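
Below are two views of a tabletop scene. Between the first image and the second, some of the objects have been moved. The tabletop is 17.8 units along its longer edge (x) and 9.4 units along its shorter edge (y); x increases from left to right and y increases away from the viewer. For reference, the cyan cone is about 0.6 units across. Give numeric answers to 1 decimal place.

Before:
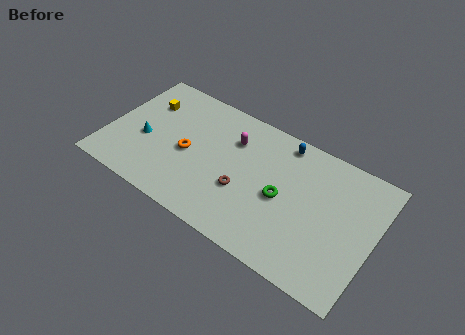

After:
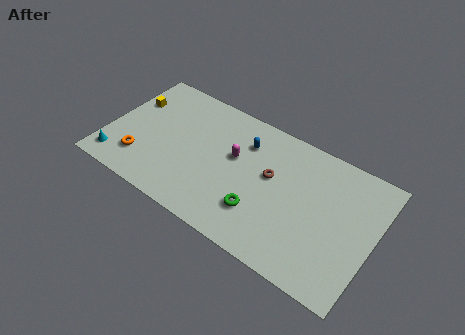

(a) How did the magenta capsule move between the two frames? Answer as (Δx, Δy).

(0.3, -1.2)

The magenta capsule was at about (8.1, 6.8) and moved to about (8.4, 5.6).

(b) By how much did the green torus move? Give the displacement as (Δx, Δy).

(-1.2, -1.8)

The green torus was at about (11.8, 4.4) and moved to about (10.6, 2.6).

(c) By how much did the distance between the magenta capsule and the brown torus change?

-1.0

The distance was about 3.5 in the first image and 2.5 in the second, so they moved 1.0 units closer together.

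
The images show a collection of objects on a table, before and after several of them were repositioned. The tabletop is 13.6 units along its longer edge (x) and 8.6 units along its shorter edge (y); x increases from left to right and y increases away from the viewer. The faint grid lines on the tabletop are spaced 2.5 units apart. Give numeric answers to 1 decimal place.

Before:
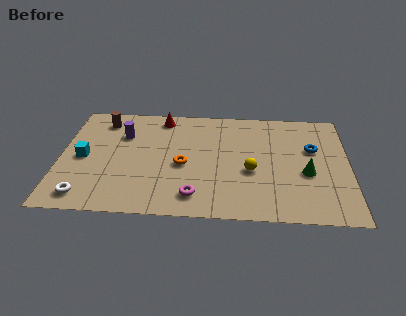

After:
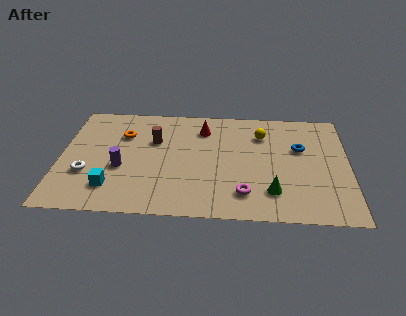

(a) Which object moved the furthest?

the orange torus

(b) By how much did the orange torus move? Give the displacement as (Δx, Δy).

(-2.9, 2.2)

From the two frames, the orange torus sits at roughly (5.8, 3.8) before and (2.9, 6.0) after.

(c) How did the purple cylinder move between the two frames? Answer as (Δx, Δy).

(0.0, -2.6)

The purple cylinder started near (2.9, 6.0) and ended near (2.9, 3.4).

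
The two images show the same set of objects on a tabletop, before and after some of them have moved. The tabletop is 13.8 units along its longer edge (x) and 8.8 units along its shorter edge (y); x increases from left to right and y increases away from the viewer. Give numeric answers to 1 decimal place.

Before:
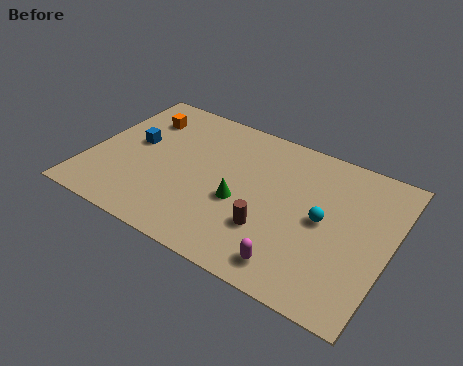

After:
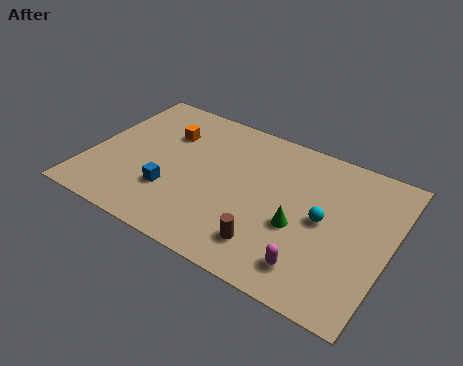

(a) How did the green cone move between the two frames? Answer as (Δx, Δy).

(2.7, -0.1)

From the two frames, the green cone sits at roughly (7.1, 3.6) before and (9.8, 3.5) after.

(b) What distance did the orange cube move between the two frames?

1.4

The orange cube moved from about (1.9, 6.7) to (3.2, 6.2), a distance of √(1.3² + 0.5²) ≈ 1.4.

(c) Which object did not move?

the cyan sphere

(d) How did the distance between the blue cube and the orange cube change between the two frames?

+1.8

Before: roughly 1.8 units apart; after: 3.6. That's 1.8 units further apart.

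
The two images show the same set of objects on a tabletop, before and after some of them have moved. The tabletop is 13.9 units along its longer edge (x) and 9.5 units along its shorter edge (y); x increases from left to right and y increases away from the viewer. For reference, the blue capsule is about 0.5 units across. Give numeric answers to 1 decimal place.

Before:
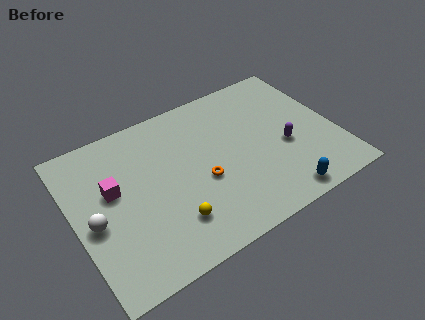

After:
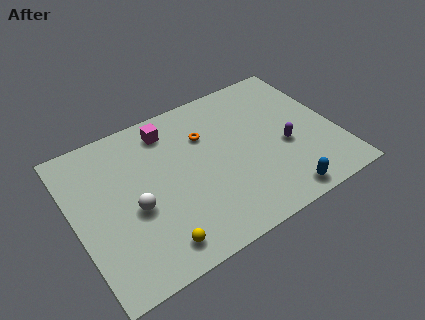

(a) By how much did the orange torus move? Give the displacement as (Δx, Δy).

(0.6, 2.7)

From the two frames, the orange torus sits at roughly (6.6, 3.9) before and (7.2, 6.6) after.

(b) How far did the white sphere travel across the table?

2.1

The white sphere moved from about (0.9, 4.2) to (3.0, 4.0), a distance of √(2.1² + 0.2²) ≈ 2.1.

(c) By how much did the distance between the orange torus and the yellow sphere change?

+3.8

The distance was about 2.5 in the first image and 6.3 in the second, so they moved 3.8 units further apart.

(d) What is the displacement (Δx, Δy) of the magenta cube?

(3.3, 2.3)

The magenta cube started near (2.1, 5.6) and ended near (5.4, 7.9).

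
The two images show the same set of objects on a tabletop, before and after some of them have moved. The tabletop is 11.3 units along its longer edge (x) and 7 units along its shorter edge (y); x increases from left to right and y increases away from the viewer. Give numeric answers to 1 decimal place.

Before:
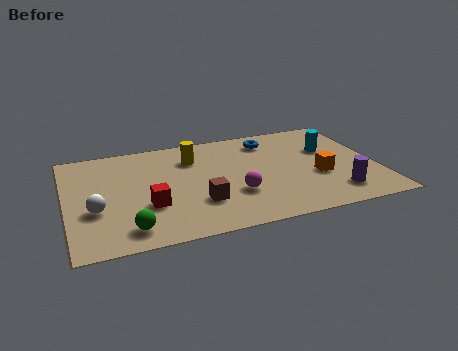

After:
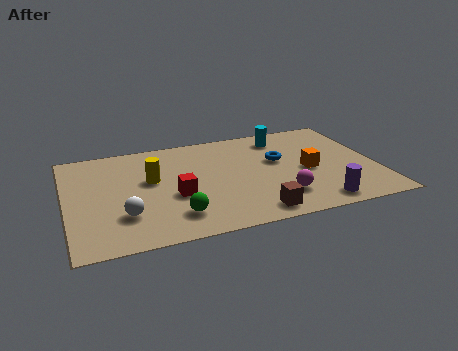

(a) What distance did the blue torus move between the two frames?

1.5

The blue torus was near (7.6, 5.7) before and (7.8, 4.2) after, so it travelled √(0.2² + 1.5²) ≈ 1.5 units.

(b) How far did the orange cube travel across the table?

0.6

The orange cube was near (9.1, 2.7) before and (8.8, 3.2) after, so it travelled √(0.3² + 0.5²) ≈ 0.6 units.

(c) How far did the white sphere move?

1.2

The white sphere was near (1.0, 2.6) before and (2.0, 2.0) after, so it travelled √(1.0² + 0.6²) ≈ 1.2 units.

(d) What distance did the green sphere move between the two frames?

1.7

The green sphere was near (2.1, 1.1) before and (3.8, 1.5) after, so it travelled √(1.7² + 0.4²) ≈ 1.7 units.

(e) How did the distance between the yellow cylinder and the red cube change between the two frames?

-1.8

The distance was about 3.3 in the first image and 1.5 in the second, so they moved 1.8 units closer together.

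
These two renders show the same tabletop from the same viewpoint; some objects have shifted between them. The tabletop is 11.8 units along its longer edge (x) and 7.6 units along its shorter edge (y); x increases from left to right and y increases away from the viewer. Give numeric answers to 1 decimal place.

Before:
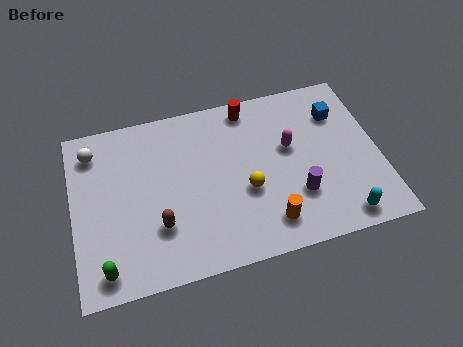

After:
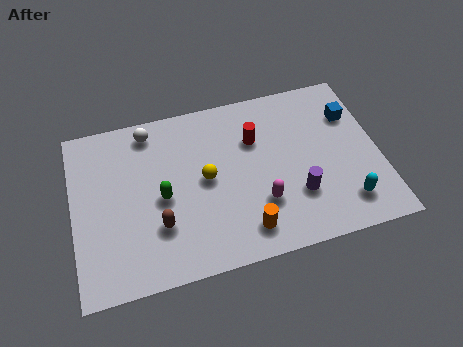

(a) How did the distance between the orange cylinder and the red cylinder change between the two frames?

-1.3

The distance was about 5.3 in the first image and 4.0 in the second, so they moved 1.3 units closer together.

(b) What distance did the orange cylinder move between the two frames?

0.9

From (7.3, 1.4) to (6.4, 1.3), the orange cylinder covered √(0.9² + 0.1²) ≈ 0.9 units.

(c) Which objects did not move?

the purple cylinder and the brown capsule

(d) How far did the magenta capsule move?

2.6

The magenta capsule was near (8.4, 4.5) before and (7.1, 2.3) after, so it travelled √(1.3² + 2.2²) ≈ 2.6 units.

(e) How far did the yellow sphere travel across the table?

1.7

The yellow sphere moved from about (6.6, 3.0) to (5.1, 3.9), a distance of √(1.5² + 0.9²) ≈ 1.7.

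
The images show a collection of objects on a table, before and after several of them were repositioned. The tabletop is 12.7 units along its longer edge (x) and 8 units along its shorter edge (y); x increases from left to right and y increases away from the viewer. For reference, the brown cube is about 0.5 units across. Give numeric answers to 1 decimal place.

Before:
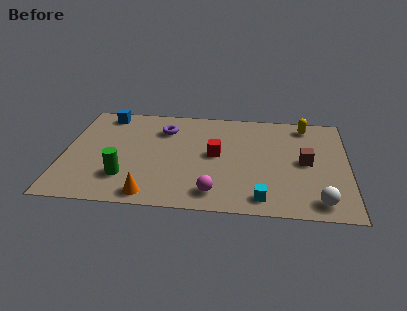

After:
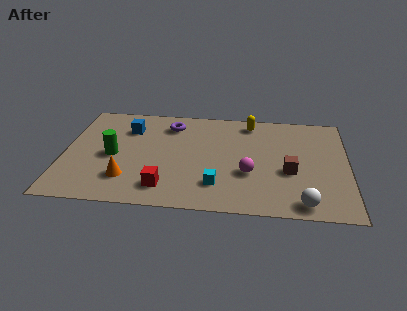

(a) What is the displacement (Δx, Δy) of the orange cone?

(-1.1, 1.1)

The orange cone started near (4.0, 0.9) and ended near (2.9, 2.0).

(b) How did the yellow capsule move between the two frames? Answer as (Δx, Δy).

(-2.5, 0.0)

The yellow capsule started near (10.8, 6.9) and ended near (8.3, 6.9).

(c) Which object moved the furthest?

the red cube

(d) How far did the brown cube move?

1.1

The brown cube was near (10.8, 4.0) before and (10.1, 3.2) after, so it travelled √(0.7² + 0.8²) ≈ 1.1 units.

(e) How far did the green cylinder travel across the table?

1.7

The green cylinder was near (2.8, 2.1) before and (2.2, 3.7) after, so it travelled √(0.6² + 1.6²) ≈ 1.7 units.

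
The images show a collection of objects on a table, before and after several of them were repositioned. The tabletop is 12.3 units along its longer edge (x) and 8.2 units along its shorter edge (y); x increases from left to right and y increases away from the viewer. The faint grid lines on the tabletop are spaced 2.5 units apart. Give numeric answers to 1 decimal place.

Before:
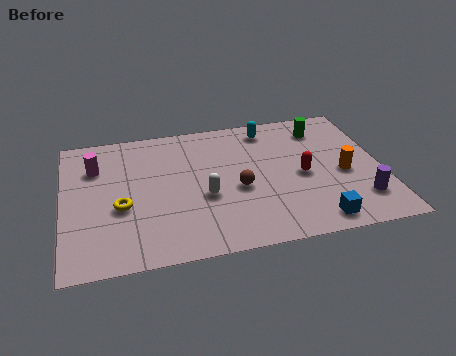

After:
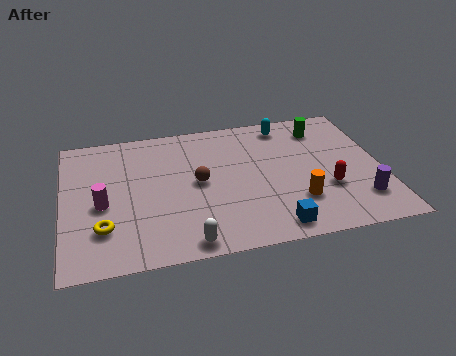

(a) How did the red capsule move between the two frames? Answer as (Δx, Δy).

(0.9, -1.0)

The red capsule started near (9.2, 3.8) and ended near (10.1, 2.8).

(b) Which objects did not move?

the green cylinder and the purple cylinder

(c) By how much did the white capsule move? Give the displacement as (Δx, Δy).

(-0.8, -2.5)

The white capsule started near (5.4, 3.3) and ended near (4.6, 0.8).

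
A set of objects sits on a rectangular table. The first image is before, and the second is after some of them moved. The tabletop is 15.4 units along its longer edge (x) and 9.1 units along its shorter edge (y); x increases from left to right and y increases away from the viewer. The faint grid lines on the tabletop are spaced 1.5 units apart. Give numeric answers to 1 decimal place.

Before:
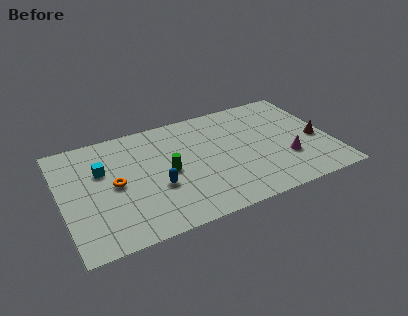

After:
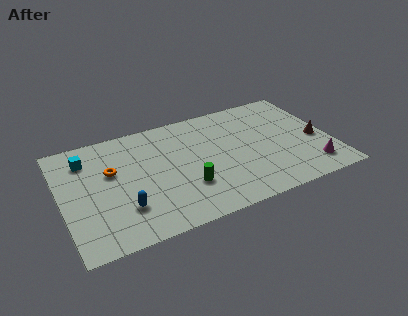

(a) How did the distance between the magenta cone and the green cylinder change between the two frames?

+0.3

Before: roughly 6.9 units apart; after: 7.2. That's 0.3 units further apart.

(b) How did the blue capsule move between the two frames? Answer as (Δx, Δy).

(-2.0, -0.9)

From the two frames, the blue capsule sits at roughly (5.3, 3.4) before and (3.3, 2.5) after.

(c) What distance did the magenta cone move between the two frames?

1.8

The magenta cone moved from about (12.7, 2.9) to (14.0, 1.7), a distance of √(1.3² + 1.2²) ≈ 1.8.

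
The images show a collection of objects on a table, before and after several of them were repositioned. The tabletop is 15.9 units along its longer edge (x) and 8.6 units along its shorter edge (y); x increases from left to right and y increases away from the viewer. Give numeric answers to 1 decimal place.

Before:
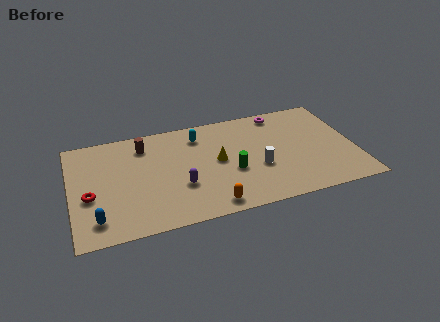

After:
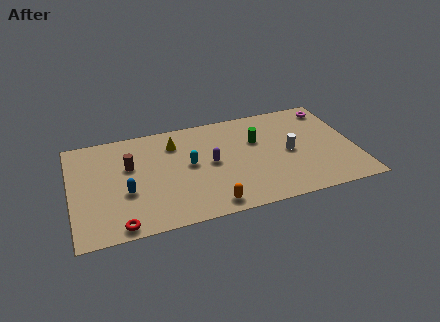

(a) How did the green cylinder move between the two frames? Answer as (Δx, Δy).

(1.6, 2.2)

From the two frames, the green cylinder sits at roughly (8.9, 3.4) before and (10.5, 5.6) after.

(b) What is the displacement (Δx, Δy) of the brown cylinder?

(-0.9, -1.5)

From the two frames, the brown cylinder sits at roughly (4.2, 6.9) before and (3.3, 5.4) after.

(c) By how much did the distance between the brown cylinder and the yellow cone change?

-1.8

They were about 4.7 units apart before and 2.9 after — 1.8 units closer together.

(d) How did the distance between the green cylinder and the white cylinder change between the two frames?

+0.8

Before: roughly 1.5 units apart; after: 2.3. That's 0.8 units further apart.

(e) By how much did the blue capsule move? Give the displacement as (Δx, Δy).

(1.7, 1.7)

The blue capsule was at about (1.3, 1.6) and moved to about (3.0, 3.3).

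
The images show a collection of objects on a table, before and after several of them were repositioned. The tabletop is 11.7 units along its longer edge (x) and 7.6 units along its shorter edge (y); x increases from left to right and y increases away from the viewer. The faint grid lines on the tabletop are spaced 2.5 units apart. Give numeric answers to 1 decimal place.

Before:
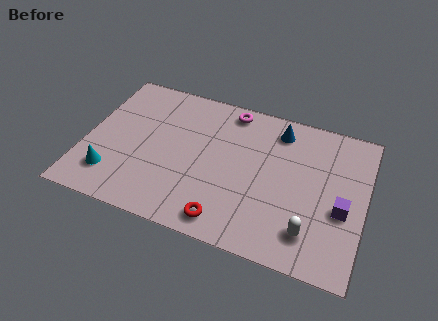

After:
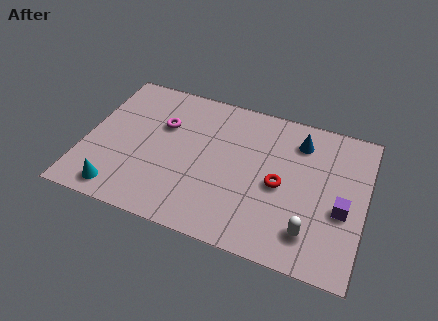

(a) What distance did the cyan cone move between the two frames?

0.8

The cyan cone was near (1.3, 1.7) before and (1.7, 1.0) after, so it travelled √(0.4² + 0.7²) ≈ 0.8 units.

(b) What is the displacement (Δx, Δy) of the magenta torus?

(-2.7, -1.7)

The magenta torus was at about (5.8, 6.7) and moved to about (3.1, 5.0).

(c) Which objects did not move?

the white capsule and the purple cube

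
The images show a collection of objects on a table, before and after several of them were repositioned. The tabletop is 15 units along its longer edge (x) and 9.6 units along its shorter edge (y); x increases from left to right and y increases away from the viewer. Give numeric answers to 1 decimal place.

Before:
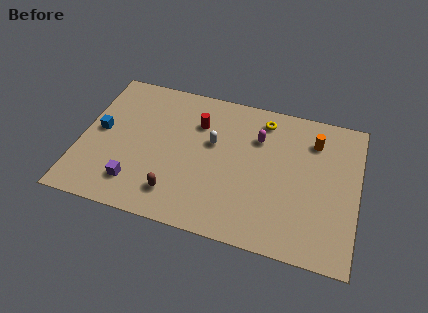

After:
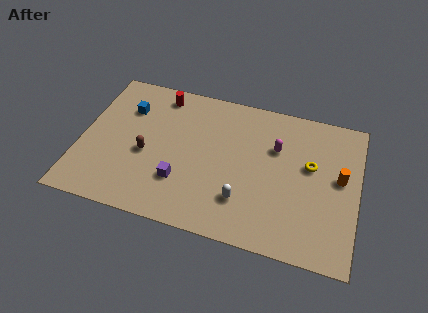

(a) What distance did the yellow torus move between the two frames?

3.6

The yellow torus moved from about (9.7, 8.1) to (12.4, 5.7), a distance of √(2.7² + 2.4²) ≈ 3.6.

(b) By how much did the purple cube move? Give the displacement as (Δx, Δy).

(2.4, 0.8)

The purple cube was at about (3.2, 2.0) and moved to about (5.6, 2.8).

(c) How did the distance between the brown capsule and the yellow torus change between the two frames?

+1.4

Before: roughly 7.5 units apart; after: 8.9. That's 1.4 units further apart.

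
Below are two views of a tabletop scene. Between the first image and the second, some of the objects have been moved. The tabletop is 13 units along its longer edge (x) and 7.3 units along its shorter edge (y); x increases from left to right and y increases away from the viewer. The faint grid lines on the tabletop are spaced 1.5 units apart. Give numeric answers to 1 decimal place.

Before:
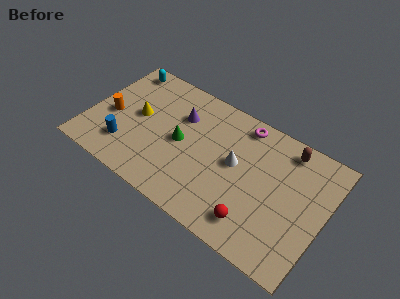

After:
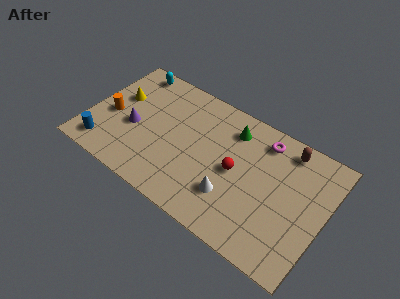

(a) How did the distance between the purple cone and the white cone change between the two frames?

+2.3

Before: roughly 3.5 units apart; after: 5.8. That's 2.3 units further apart.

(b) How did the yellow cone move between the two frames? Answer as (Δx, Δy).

(-1.2, 0.6)

From the two frames, the yellow cone sits at roughly (2.6, 3.9) before and (1.4, 4.5) after.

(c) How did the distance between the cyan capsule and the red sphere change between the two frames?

-2.7

Before: roughly 9.8 units apart; after: 7.1. That's 2.7 units closer together.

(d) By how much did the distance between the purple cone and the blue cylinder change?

-1.8

The distance was about 4.1 in the first image and 2.3 in the second, so they moved 1.8 units closer together.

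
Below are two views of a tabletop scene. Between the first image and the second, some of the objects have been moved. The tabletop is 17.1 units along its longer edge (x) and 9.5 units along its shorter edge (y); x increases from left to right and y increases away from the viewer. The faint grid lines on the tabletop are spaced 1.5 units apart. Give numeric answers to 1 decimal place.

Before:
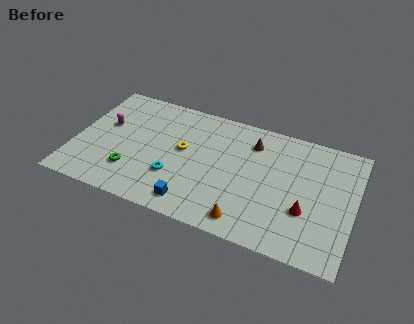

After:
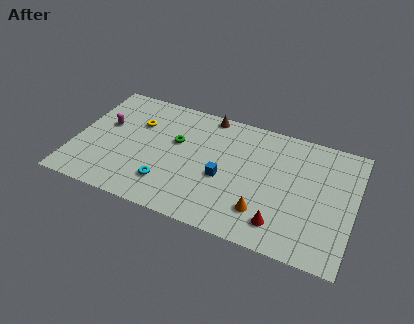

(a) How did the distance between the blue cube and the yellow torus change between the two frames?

+2.1

Before: roughly 4.0 units apart; after: 6.1. That's 2.1 units further apart.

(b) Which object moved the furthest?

the green torus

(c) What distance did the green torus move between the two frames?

4.1

The green torus moved from about (3.7, 2.5) to (6.1, 5.8), a distance of √(2.4² + 3.3²) ≈ 4.1.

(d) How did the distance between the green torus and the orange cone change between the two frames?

-0.6

They were about 7.3 units apart before and 6.7 after — 0.6 units closer together.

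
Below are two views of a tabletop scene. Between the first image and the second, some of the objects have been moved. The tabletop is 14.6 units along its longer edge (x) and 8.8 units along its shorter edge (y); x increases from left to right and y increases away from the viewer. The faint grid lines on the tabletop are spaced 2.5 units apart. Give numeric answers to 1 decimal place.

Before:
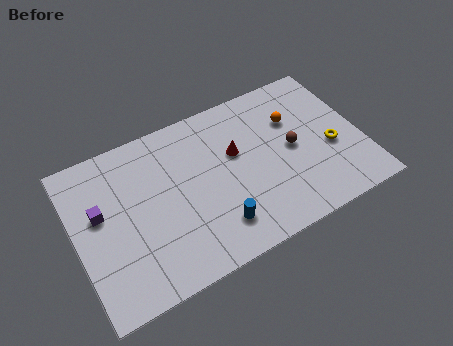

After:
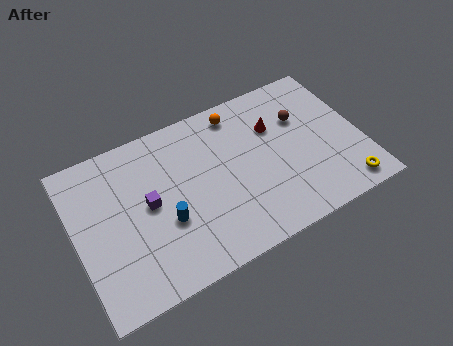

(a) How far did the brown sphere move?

1.7

From (11.1, 4.4) to (11.8, 5.9), the brown sphere covered √(0.7² + 1.5²) ≈ 1.7 units.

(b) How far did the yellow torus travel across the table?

2.5

From (13.0, 3.6) to (13.3, 1.1), the yellow torus covered √(0.3² + 2.5²) ≈ 2.5 units.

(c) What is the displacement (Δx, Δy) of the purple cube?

(2.4, -0.6)

From the two frames, the purple cube sits at roughly (1.3, 5.2) before and (3.7, 4.6) after.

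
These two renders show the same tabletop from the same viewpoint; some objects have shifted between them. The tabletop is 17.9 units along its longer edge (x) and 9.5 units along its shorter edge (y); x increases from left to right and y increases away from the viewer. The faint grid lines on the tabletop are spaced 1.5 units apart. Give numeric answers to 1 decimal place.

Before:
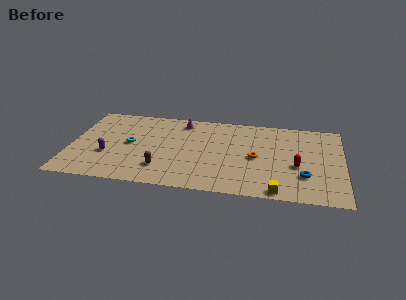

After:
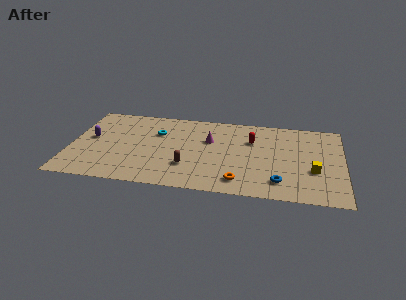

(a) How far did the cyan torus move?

2.3

From (3.9, 4.9) to (5.6, 6.5), the cyan torus covered √(1.7² + 1.6²) ≈ 2.3 units.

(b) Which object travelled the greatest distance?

the red capsule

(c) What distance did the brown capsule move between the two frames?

1.8

From (6.1, 2.3) to (7.8, 2.8), the brown capsule covered √(1.7² + 0.5²) ≈ 1.8 units.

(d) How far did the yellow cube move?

3.5

From (13.7, 0.8) to (16.0, 3.5), the yellow cube covered √(2.3² + 2.7²) ≈ 3.5 units.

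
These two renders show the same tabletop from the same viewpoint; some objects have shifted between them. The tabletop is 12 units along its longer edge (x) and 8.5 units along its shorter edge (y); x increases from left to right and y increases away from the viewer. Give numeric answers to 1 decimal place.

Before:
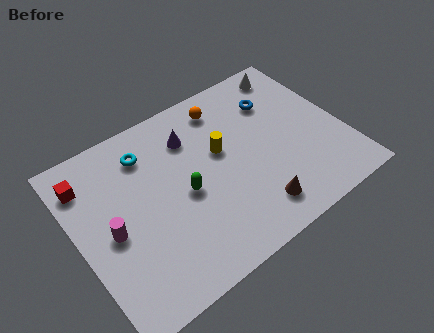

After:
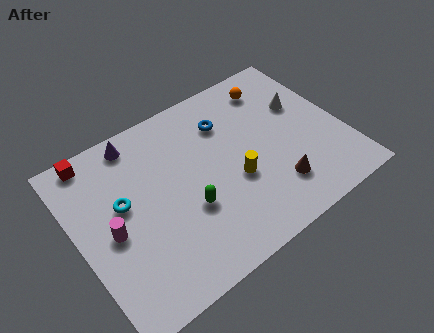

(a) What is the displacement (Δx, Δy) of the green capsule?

(0.0, -0.8)

The green capsule started near (4.7, 3.9) and ended near (4.7, 3.1).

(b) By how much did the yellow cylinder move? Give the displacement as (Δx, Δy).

(0.3, -1.7)

The yellow cylinder started near (6.6, 5.0) and ended near (6.9, 3.3).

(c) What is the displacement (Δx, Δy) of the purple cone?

(-2.3, 1.1)

The purple cone started near (5.5, 6.4) and ended near (3.2, 7.5).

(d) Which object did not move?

the magenta cylinder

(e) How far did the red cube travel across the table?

1.1

From (0.8, 6.7) to (1.3, 7.7), the red cube covered √(0.5² + 1.0²) ≈ 1.1 units.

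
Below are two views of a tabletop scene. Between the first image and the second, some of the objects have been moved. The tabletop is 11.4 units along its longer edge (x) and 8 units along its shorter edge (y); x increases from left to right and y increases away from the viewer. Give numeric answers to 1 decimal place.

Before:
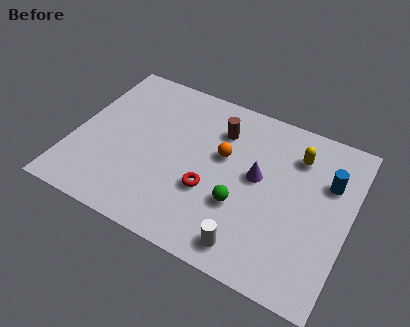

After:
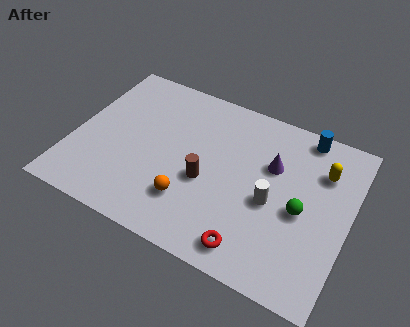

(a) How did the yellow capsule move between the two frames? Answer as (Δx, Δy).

(1.1, -0.3)

The yellow capsule started near (9.0, 6.1) and ended near (10.1, 5.8).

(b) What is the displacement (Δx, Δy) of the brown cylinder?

(-0.2, -2.7)

From the two frames, the brown cylinder sits at roughly (5.8, 6.0) before and (5.6, 3.3) after.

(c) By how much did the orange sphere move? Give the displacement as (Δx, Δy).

(-1.0, -2.7)

The orange sphere was at about (6.1, 4.8) and moved to about (5.1, 2.1).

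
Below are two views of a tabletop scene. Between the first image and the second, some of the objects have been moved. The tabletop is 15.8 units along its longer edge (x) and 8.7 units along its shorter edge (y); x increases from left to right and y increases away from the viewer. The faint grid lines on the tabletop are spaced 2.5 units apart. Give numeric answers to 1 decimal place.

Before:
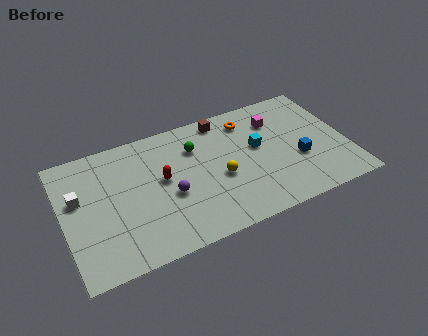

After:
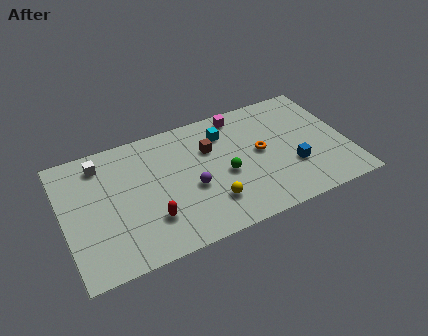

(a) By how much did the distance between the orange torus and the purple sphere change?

-1.8

They were about 5.9 units apart before and 4.1 after — 1.8 units closer together.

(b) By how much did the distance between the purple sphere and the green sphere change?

-1.3

The distance was about 3.2 in the first image and 1.9 in the second, so they moved 1.3 units closer together.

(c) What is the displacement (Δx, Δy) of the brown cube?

(-0.9, -1.8)

The brown cube was at about (9.2, 7.7) and moved to about (8.3, 5.9).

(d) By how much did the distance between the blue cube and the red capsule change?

+0.4

They were about 7.6 units apart before and 8.0 after — 0.4 units further apart.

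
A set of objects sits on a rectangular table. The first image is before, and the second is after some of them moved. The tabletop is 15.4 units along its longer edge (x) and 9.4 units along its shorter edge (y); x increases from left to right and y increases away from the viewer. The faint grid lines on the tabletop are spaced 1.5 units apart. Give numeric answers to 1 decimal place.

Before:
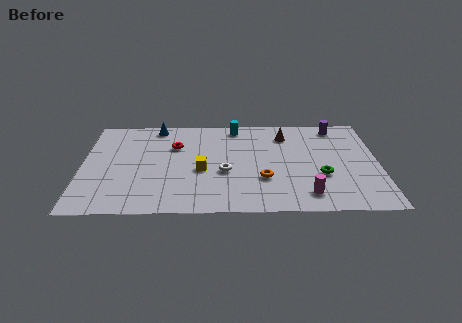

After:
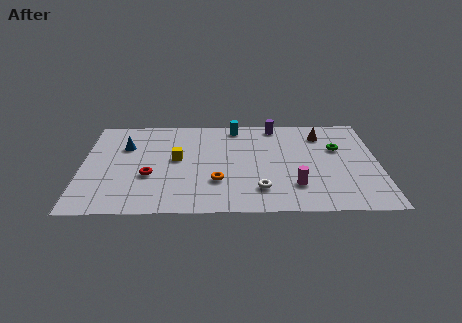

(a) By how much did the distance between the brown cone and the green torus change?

-2.8

They were about 4.4 units apart before and 1.6 after — 2.8 units closer together.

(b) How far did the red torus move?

3.2

The red torus was near (4.8, 6.4) before and (3.5, 3.5) after, so it travelled √(1.3² + 2.9²) ≈ 3.2 units.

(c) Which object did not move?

the cyan cylinder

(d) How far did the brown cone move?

1.9

The brown cone was near (10.6, 7.4) before and (12.5, 7.4) after, so it travelled √(1.9² + 0.0²) ≈ 1.9 units.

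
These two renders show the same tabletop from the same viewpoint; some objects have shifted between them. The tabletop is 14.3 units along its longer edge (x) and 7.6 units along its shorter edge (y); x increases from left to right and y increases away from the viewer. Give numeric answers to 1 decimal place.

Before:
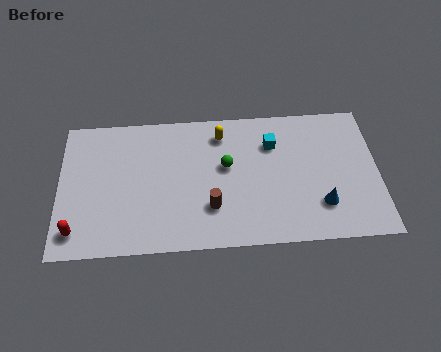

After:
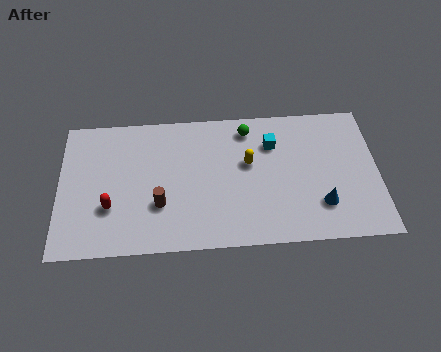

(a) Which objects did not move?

the cyan cube and the blue cone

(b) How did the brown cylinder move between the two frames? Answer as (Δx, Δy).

(-2.3, 0.3)

From the two frames, the brown cylinder sits at roughly (6.8, 2.2) before and (4.5, 2.5) after.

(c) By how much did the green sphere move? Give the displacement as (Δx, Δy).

(1.0, 2.0)

The green sphere started near (7.5, 4.4) and ended near (8.5, 6.4).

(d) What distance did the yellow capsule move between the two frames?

2.1

The yellow capsule was near (7.3, 6.2) before and (8.5, 4.5) after, so it travelled √(1.2² + 1.7²) ≈ 2.1 units.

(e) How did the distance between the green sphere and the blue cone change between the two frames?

+0.6

They were about 4.8 units apart before and 5.4 after — 0.6 units further apart.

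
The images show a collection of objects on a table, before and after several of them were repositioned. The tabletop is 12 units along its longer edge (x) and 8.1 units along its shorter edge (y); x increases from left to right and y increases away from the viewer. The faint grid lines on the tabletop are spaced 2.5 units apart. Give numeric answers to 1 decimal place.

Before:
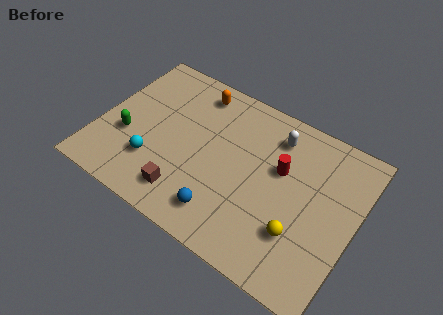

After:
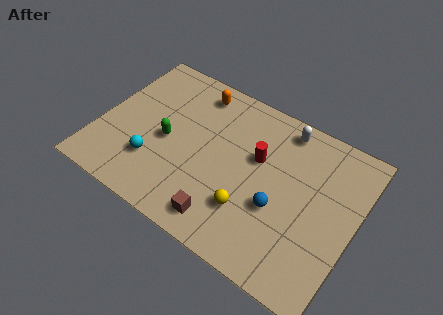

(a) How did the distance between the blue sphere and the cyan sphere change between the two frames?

+2.3

They were about 3.6 units apart before and 5.9 after — 2.3 units further apart.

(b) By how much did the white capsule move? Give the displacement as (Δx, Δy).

(0.3, 0.6)

The white capsule was at about (7.9, 6.5) and moved to about (8.2, 7.1).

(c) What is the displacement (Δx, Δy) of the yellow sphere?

(-2.3, -0.1)

The yellow sphere started near (9.7, 2.4) and ended near (7.4, 2.3).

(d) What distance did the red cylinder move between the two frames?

1.1

The red cylinder was near (8.4, 5.0) before and (7.3, 5.0) after, so it travelled √(1.1² + 0.0²) ≈ 1.1 units.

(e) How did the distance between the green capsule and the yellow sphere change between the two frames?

-3.9

They were about 8.3 units apart before and 4.4 after — 3.9 units closer together.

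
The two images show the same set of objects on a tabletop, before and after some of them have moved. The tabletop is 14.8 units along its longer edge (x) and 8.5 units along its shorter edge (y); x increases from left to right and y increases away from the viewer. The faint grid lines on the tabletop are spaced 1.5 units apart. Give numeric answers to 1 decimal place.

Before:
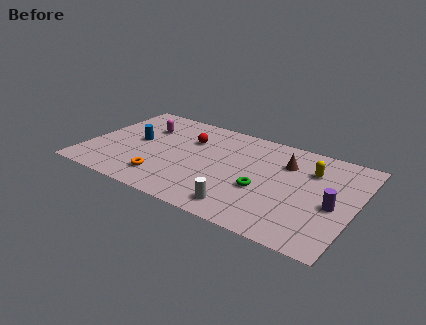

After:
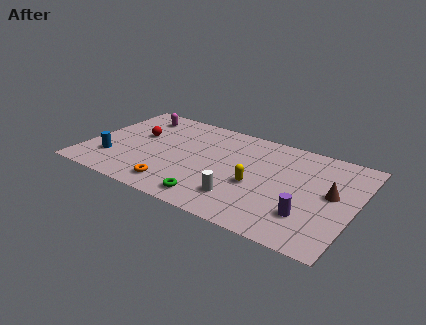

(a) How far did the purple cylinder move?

1.8

From (13.7, 3.7) to (12.5, 2.3), the purple cylinder covered √(1.2² + 1.4²) ≈ 1.8 units.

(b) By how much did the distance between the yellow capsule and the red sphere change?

+0.3

Before: roughly 6.8 units apart; after: 7.1. That's 0.3 units further apart.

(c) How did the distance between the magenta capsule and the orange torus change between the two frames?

+1.8

The distance was about 4.6 in the first image and 6.4 in the second, so they moved 1.8 units further apart.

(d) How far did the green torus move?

3.3

From (9.9, 3.3) to (7.4, 1.2), the green torus covered √(2.5² + 2.1²) ≈ 3.3 units.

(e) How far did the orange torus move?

0.8

From (4.6, 1.8) to (5.3, 1.4), the orange torus covered √(0.7² + 0.4²) ≈ 0.8 units.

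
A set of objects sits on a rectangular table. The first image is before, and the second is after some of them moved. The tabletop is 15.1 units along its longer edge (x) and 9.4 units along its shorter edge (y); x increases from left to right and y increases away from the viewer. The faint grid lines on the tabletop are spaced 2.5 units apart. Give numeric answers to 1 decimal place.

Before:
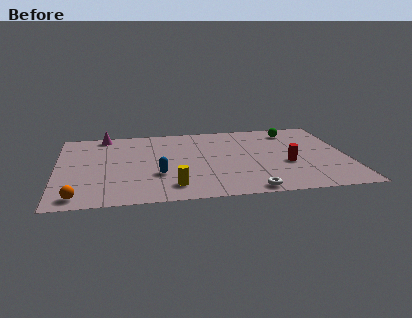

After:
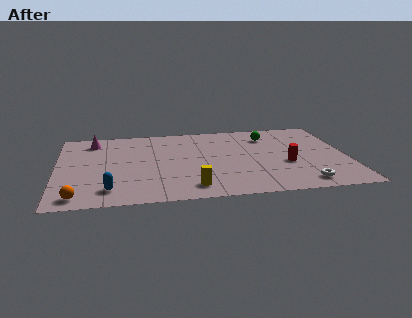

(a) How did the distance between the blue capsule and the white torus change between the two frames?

+4.7

The distance was about 5.2 in the first image and 9.9 in the second, so they moved 4.7 units further apart.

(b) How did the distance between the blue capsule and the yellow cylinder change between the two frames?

+2.5

The distance was about 1.7 in the first image and 4.2 in the second, so they moved 2.5 units further apart.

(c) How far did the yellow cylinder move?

1.0

From (5.9, 1.7) to (6.9, 1.5), the yellow cylinder covered √(1.0² + 0.2²) ≈ 1.0 units.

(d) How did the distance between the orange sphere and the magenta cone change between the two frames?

-0.8

The distance was about 7.5 in the first image and 6.7 in the second, so they moved 0.8 units closer together.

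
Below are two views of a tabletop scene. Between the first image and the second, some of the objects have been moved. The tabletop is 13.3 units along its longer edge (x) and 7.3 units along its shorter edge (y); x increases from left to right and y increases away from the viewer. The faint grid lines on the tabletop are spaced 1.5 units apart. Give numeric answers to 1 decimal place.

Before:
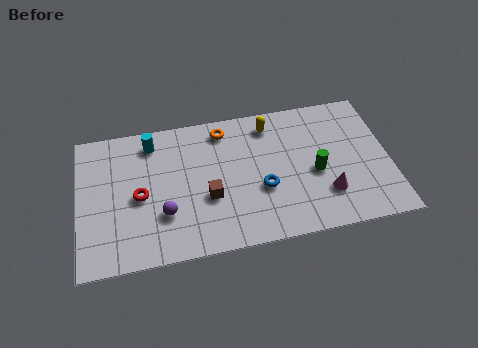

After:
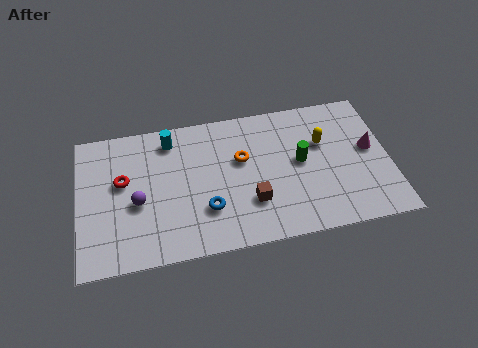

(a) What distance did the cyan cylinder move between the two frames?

0.8

The cyan cylinder moved from about (3.2, 6.1) to (4.0, 6.1), a distance of √(0.8² + 0.0²) ≈ 0.8.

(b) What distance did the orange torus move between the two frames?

1.8

The orange torus moved from about (6.3, 6.2) to (7.0, 4.5), a distance of √(0.7² + 1.7²) ≈ 1.8.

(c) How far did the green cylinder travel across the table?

0.9

From (10.1, 3.2) to (9.5, 3.9), the green cylinder covered √(0.6² + 0.7²) ≈ 0.9 units.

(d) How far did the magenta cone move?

2.8

The magenta cone moved from about (10.5, 2.0) to (12.5, 4.0), a distance of √(2.0² + 2.0²) ≈ 2.8.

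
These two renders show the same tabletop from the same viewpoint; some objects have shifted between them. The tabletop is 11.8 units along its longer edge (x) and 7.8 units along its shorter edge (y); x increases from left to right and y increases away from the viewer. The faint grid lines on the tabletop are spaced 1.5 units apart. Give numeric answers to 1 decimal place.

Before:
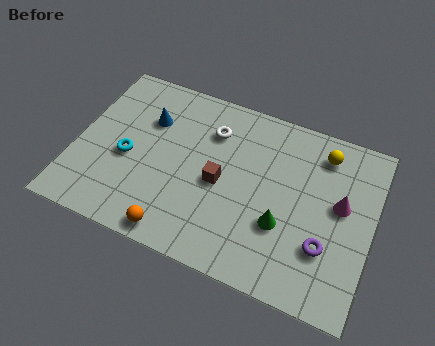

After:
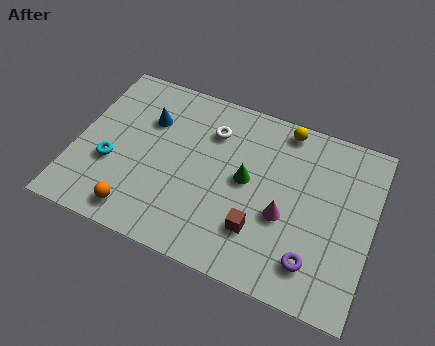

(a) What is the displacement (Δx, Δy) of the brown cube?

(1.7, -1.5)

The brown cube started near (5.8, 3.6) and ended near (7.5, 2.1).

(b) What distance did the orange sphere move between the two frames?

1.6

The orange sphere moved from about (4.4, 0.8) to (2.8, 1.1), a distance of √(1.6² + 0.3²) ≈ 1.6.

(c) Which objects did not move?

the white torus and the blue cone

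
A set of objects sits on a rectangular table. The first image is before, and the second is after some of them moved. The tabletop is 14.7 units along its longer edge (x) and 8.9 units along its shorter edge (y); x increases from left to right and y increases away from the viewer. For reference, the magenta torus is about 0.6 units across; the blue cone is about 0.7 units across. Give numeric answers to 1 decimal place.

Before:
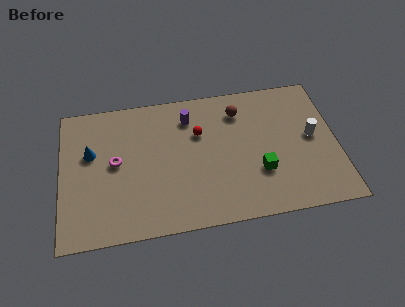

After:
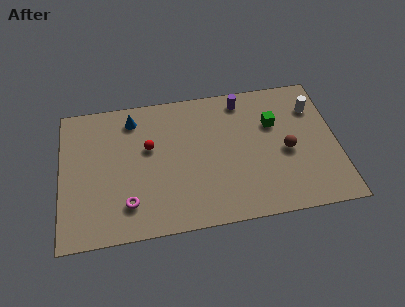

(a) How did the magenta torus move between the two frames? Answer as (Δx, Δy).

(0.6, -2.7)

From the two frames, the magenta torus sits at roughly (2.9, 4.7) before and (3.5, 2.0) after.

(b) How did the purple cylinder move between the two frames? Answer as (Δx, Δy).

(2.9, 0.7)

The purple cylinder was at about (6.9, 7.0) and moved to about (9.8, 7.7).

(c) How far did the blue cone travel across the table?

3.0

The blue cone moved from about (1.6, 5.5) to (3.9, 7.4), a distance of √(2.3² + 1.9²) ≈ 3.0.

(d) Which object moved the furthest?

the brown sphere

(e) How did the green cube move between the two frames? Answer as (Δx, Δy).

(0.9, 3.0)

The green cube was at about (10.5, 2.9) and moved to about (11.4, 5.9).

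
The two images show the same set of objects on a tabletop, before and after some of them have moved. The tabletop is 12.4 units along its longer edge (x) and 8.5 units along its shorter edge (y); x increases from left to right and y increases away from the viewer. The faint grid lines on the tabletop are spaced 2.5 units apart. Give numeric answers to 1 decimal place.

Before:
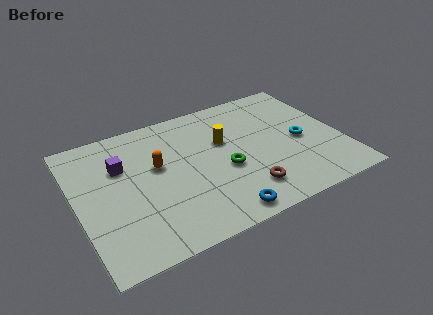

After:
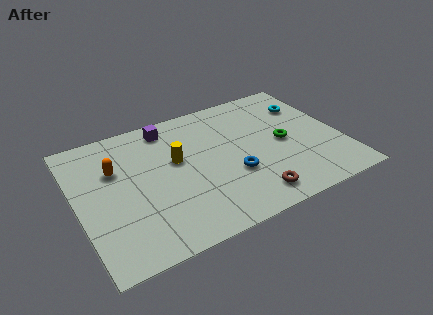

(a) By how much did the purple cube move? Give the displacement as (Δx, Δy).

(2.4, 1.6)

From the two frames, the purple cube sits at roughly (2.2, 5.7) before and (4.6, 7.3) after.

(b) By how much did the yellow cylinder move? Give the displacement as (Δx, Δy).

(-2.3, -0.3)

The yellow cylinder started near (7.0, 5.3) and ended near (4.7, 5.0).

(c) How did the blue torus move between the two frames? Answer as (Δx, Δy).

(0.9, 2.1)

The blue torus started near (6.2, 0.9) and ended near (7.1, 3.0).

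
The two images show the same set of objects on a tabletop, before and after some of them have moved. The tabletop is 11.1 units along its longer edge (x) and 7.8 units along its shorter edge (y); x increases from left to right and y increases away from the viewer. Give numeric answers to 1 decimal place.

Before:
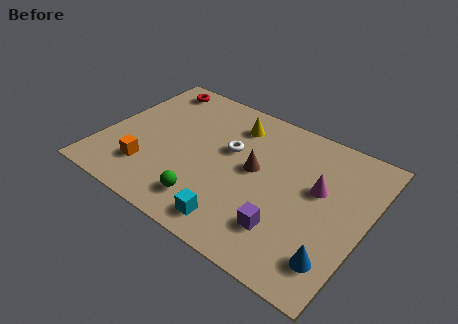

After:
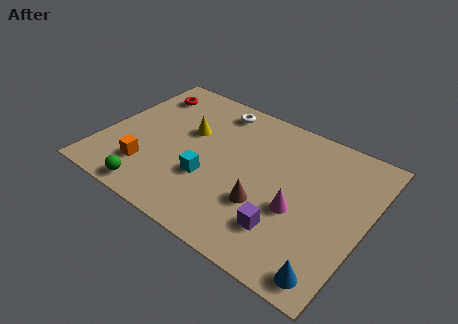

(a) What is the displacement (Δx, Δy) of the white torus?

(-1.0, 2.0)

From the two frames, the white torus sits at roughly (5.2, 4.7) before and (4.2, 6.7) after.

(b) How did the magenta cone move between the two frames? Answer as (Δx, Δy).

(-0.6, -1.5)

The magenta cone was at about (9.0, 4.6) and moved to about (8.4, 3.1).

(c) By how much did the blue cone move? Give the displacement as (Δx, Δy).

(0.0, -0.7)

The blue cone started near (10.2, 1.6) and ended near (10.2, 0.9).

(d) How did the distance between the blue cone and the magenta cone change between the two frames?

-0.4

They were about 3.2 units apart before and 2.8 after — 0.4 units closer together.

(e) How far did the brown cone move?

1.7

The brown cone was near (6.4, 4.2) before and (7.1, 2.6) after, so it travelled √(0.7² + 1.6²) ≈ 1.7 units.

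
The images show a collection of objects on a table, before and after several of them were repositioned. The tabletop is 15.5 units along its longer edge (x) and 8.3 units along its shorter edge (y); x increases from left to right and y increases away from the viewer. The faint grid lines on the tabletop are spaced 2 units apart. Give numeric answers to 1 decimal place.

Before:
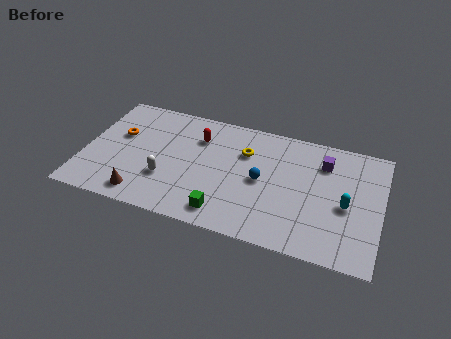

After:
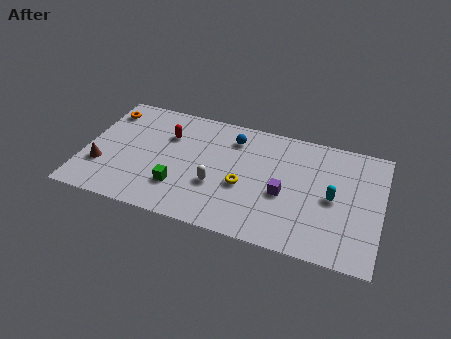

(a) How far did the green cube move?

2.7

From (7.6, 1.3) to (5.1, 2.3), the green cube covered √(2.5² + 1.0²) ≈ 2.7 units.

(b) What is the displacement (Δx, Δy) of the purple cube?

(-1.9, -2.8)

From the two frames, the purple cube sits at roughly (12.4, 6.3) before and (10.5, 3.5) after.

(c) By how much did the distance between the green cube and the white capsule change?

-1.5

The distance was about 3.5 in the first image and 2.0 in the second, so they moved 1.5 units closer together.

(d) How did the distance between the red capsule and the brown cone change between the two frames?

-1.0

The distance was about 5.5 in the first image and 4.5 in the second, so they moved 1.0 units closer together.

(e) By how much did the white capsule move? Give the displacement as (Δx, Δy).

(2.6, 0.3)

The white capsule started near (4.4, 2.7) and ended near (7.0, 3.0).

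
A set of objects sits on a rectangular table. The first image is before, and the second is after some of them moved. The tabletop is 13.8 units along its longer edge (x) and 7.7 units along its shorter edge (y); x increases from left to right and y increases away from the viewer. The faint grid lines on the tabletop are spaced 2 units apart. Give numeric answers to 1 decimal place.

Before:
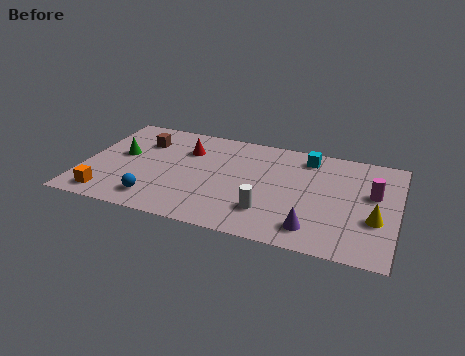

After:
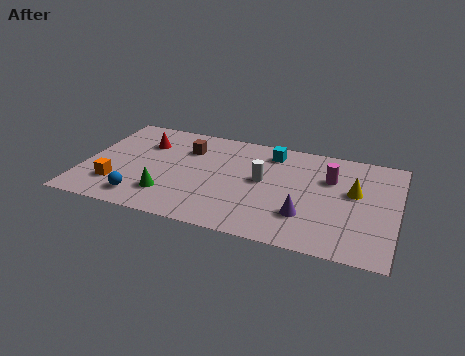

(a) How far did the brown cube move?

2.0

The brown cube moved from about (2.4, 5.6) to (4.4, 5.6), a distance of √(2.0² + 0.0²) ≈ 2.0.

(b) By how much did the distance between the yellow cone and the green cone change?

-3.0

Before: roughly 11.4 units apart; after: 8.4. That's 3.0 units closer together.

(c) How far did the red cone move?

1.9

The red cone moved from about (4.4, 5.5) to (2.5, 5.5), a distance of √(1.9² + 0.0²) ≈ 1.9.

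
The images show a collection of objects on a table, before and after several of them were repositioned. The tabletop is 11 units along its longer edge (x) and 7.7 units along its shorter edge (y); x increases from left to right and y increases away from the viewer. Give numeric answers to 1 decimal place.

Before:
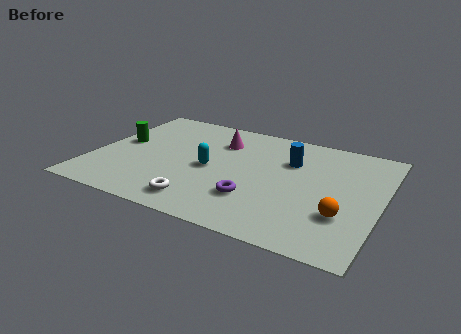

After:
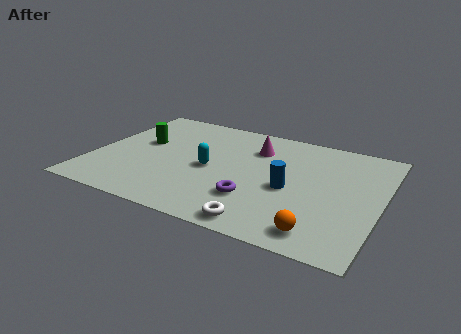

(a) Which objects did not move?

the cyan capsule and the purple torus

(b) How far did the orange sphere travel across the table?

1.5

The orange sphere was near (9.7, 2.4) before and (9.0, 1.1) after, so it travelled √(0.7² + 1.3²) ≈ 1.5 units.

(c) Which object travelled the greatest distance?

the white torus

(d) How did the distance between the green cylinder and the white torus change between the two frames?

+1.7

Before: roughly 4.7 units apart; after: 6.4. That's 1.7 units further apart.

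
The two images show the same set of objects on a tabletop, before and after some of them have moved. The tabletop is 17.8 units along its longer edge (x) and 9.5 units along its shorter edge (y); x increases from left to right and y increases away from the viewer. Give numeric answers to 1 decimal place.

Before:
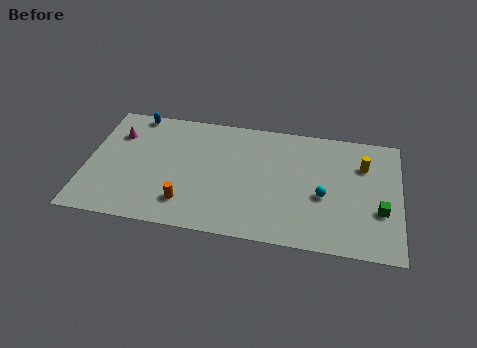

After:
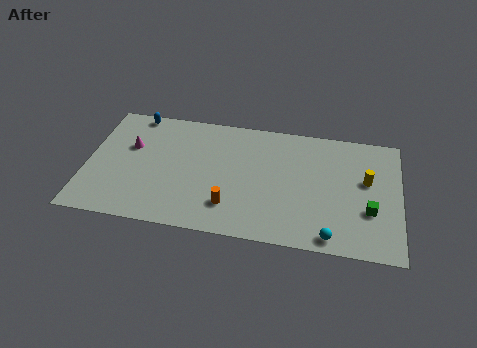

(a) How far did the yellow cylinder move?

1.2

From (15.7, 6.8) to (15.9, 5.6), the yellow cylinder covered √(0.2² + 1.2²) ≈ 1.2 units.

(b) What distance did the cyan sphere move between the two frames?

3.0

The cyan sphere was near (13.5, 4.0) before and (14.0, 1.0) after, so it travelled √(0.5² + 3.0²) ≈ 3.0 units.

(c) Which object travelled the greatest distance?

the cyan sphere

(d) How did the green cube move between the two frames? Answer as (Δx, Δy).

(-0.6, -0.1)

From the two frames, the green cube sits at roughly (16.7, 3.4) before and (16.1, 3.3) after.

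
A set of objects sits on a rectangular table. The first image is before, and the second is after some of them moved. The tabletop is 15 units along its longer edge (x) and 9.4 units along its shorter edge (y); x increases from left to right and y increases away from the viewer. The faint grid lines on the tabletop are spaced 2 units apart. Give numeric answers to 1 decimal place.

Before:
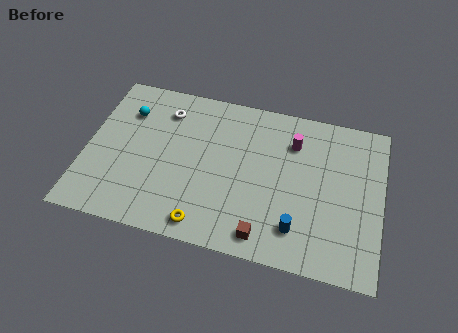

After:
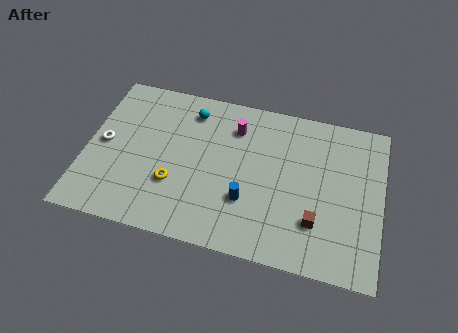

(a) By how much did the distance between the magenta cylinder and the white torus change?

+0.4

Before: roughly 6.6 units apart; after: 7.0. That's 0.4 units further apart.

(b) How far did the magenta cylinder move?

3.0

The magenta cylinder moved from about (10.4, 7.0) to (7.4, 7.2), a distance of √(3.0² + 0.2²) ≈ 3.0.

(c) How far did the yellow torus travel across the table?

2.6

From (6.3, 1.1) to (4.6, 3.1), the yellow torus covered √(1.7² + 2.0²) ≈ 2.6 units.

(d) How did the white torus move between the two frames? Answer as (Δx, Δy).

(-2.9, -2.7)

From the two frames, the white torus sits at roughly (3.8, 7.4) before and (0.9, 4.7) after.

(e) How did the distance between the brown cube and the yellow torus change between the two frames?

+4.2

Before: roughly 3.0 units apart; after: 7.2. That's 4.2 units further apart.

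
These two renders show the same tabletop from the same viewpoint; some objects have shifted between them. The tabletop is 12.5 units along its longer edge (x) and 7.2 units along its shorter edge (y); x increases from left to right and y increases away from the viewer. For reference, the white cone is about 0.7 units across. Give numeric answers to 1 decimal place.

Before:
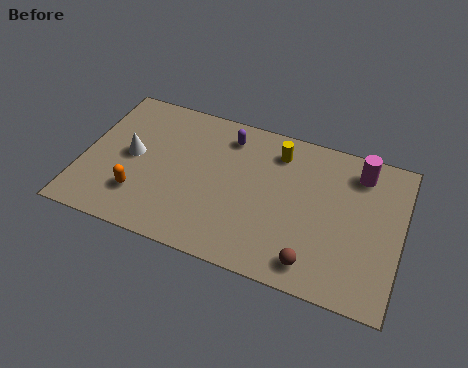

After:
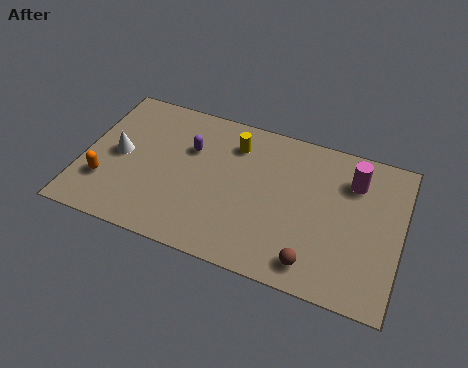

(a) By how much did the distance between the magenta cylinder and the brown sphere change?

-0.5

They were about 5.0 units apart before and 4.5 after — 0.5 units closer together.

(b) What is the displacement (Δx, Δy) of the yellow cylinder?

(-1.7, -0.2)

The yellow cylinder started near (7.5, 5.8) and ended near (5.8, 5.6).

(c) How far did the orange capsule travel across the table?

1.4

The orange capsule was near (2.4, 1.9) before and (1.0, 2.1) after, so it travelled √(1.4² + 0.2²) ≈ 1.4 units.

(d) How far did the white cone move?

0.5

From (1.9, 3.7) to (1.4, 3.6), the white cone covered √(0.5² + 0.1²) ≈ 0.5 units.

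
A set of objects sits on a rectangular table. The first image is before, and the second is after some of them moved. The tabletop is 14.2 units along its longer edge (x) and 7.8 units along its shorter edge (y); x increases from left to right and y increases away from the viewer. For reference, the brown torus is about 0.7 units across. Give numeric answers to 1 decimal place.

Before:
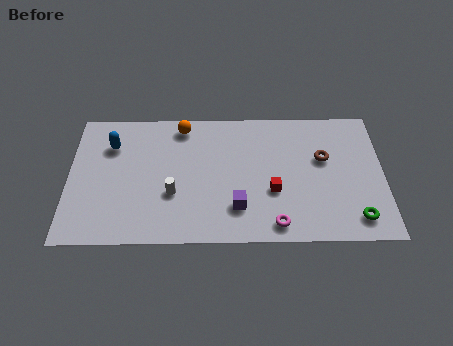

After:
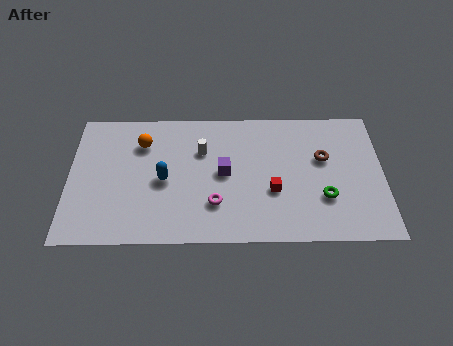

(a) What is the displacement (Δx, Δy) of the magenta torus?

(-2.7, 1.2)

The magenta torus was at about (9.3, 1.0) and moved to about (6.6, 2.2).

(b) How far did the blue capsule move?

3.2

The blue capsule was near (1.9, 5.7) before and (4.3, 3.6) after, so it travelled √(2.4² + 2.1²) ≈ 3.2 units.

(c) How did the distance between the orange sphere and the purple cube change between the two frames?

-1.3

The distance was about 5.4 in the first image and 4.1 in the second, so they moved 1.3 units closer together.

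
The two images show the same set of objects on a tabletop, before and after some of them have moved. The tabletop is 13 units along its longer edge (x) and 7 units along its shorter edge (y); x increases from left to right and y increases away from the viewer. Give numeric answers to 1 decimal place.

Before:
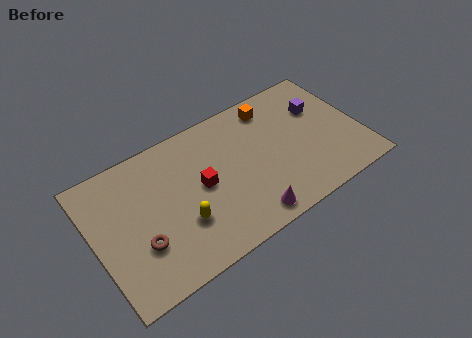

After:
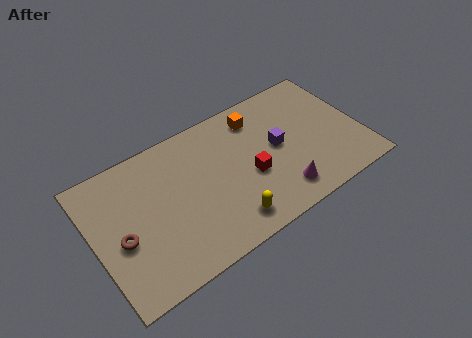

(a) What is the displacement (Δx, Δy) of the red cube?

(2.3, -0.7)

From the two frames, the red cube sits at roughly (5.2, 3.6) before and (7.5, 2.9) after.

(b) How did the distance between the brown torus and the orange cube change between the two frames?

-0.4

The distance was about 8.0 in the first image and 7.6 in the second, so they moved 0.4 units closer together.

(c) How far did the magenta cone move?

1.7

From (7.0, 0.9) to (8.7, 1.3), the magenta cone covered √(1.7² + 0.4²) ≈ 1.7 units.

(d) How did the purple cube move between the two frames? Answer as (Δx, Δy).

(-2.3, -1.0)

From the two frames, the purple cube sits at roughly (11.3, 4.7) before and (9.0, 3.7) after.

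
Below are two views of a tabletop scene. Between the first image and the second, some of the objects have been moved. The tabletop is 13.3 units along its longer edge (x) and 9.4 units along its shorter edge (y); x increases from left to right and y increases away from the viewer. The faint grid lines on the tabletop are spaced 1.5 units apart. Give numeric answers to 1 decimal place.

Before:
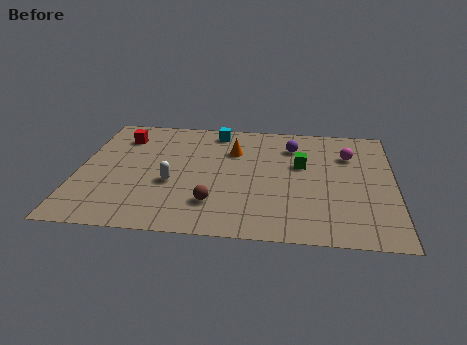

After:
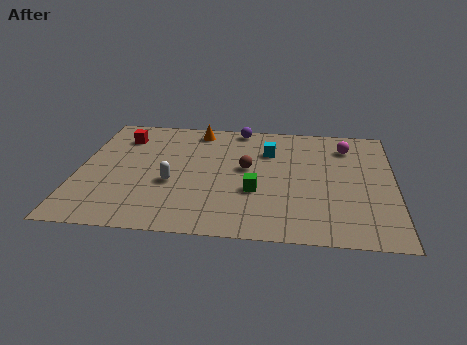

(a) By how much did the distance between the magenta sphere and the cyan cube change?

-2.5

They were about 5.9 units apart before and 3.4 after — 2.5 units closer together.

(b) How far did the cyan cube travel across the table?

2.7

The cyan cube moved from about (5.7, 8.2) to (8.0, 6.7), a distance of √(2.3² + 1.5²) ≈ 2.7.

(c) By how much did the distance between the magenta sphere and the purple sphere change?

+2.3

Before: roughly 2.5 units apart; after: 4.8. That's 2.3 units further apart.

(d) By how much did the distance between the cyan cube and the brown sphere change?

-4.2

Before: roughly 5.9 units apart; after: 1.7. That's 4.2 units closer together.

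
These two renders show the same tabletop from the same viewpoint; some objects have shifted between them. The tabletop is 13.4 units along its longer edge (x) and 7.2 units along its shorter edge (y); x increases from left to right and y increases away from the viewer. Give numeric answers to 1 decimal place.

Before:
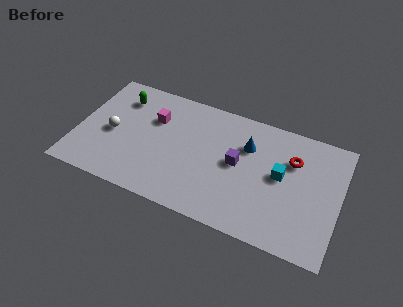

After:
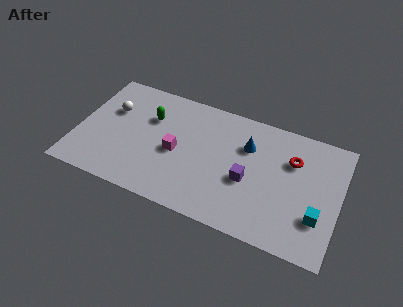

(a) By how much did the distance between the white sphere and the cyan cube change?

+2.5

Before: roughly 8.6 units apart; after: 11.1. That's 2.5 units further apart.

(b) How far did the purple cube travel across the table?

1.0

The purple cube was near (8.2, 3.8) before and (8.8, 3.0) after, so it travelled √(0.6² + 0.8²) ≈ 1.0 units.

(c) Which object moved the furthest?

the cyan cube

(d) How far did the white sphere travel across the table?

1.4

From (1.8, 3.3) to (1.6, 4.7), the white sphere covered √(0.2² + 1.4²) ≈ 1.4 units.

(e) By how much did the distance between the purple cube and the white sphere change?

+1.0

Before: roughly 6.4 units apart; after: 7.4. That's 1.0 units further apart.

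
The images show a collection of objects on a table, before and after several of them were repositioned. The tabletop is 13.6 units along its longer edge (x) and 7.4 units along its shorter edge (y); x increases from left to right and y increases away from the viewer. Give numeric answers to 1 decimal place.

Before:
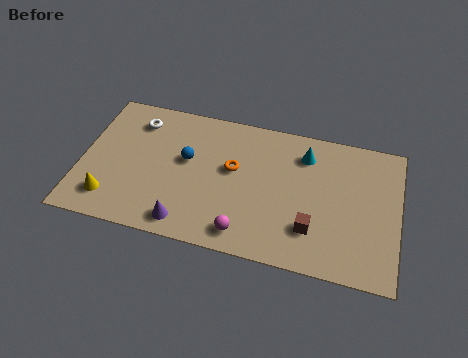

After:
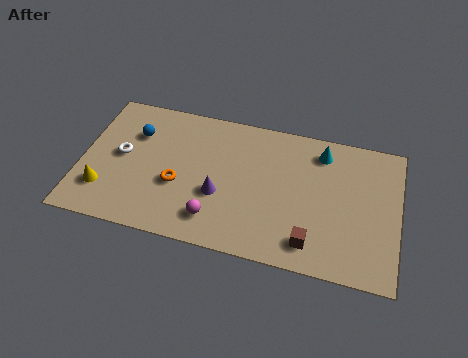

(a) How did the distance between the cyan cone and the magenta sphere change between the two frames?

+1.1

They were about 5.2 units apart before and 6.3 after — 1.1 units further apart.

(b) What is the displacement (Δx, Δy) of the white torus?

(-0.5, -2.0)

The white torus was at about (2.2, 5.9) and moved to about (1.7, 3.9).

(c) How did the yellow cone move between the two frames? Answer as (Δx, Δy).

(-0.3, 0.4)

The yellow cone started near (1.4, 1.5) and ended near (1.1, 1.9).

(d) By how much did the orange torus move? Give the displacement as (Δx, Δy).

(-2.3, -1.4)

The orange torus started near (6.5, 4.3) and ended near (4.2, 2.9).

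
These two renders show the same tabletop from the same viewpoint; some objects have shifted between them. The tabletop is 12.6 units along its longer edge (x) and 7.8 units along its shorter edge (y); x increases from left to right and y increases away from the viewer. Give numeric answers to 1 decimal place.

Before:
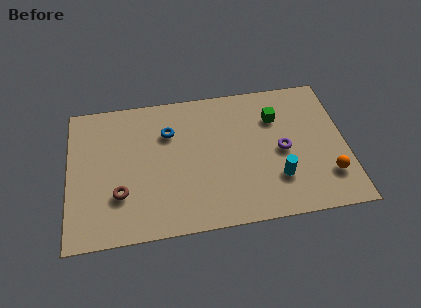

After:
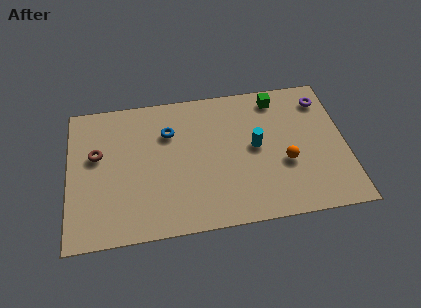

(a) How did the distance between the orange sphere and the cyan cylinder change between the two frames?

-0.6

The distance was about 2.3 in the first image and 1.7 in the second, so they moved 0.6 units closer together.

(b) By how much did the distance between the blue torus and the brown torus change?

-0.5

They were about 3.9 units apart before and 3.4 after — 0.5 units closer together.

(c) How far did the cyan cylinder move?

2.1

The cyan cylinder was near (9.4, 2.2) before and (8.5, 4.1) after, so it travelled √(0.9² + 1.9²) ≈ 2.1 units.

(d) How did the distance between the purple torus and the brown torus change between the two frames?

+3.0

Before: roughly 7.5 units apart; after: 10.5. That's 3.0 units further apart.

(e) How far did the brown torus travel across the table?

2.5

From (2.3, 2.4) to (1.3, 4.7), the brown torus covered √(1.0² + 2.3²) ≈ 2.5 units.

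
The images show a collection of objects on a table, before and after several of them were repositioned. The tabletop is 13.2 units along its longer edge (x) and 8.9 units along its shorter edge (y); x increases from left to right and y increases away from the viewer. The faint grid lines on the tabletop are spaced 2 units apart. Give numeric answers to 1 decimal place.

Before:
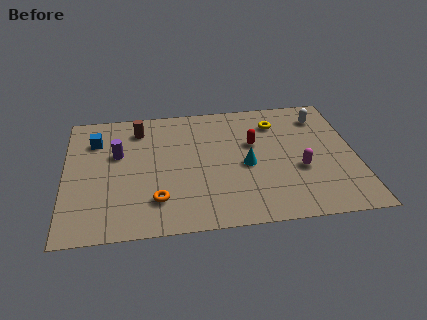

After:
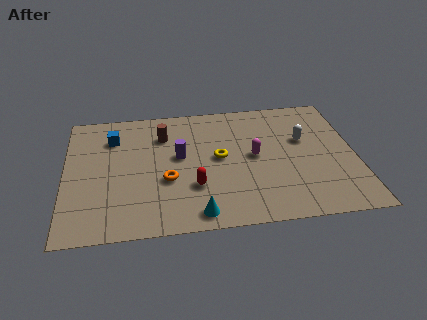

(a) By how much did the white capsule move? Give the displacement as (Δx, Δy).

(-0.9, -1.6)

The white capsule was at about (11.8, 7.1) and moved to about (10.9, 5.5).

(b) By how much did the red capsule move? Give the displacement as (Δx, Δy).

(-2.8, -2.7)

From the two frames, the red capsule sits at roughly (8.6, 5.5) before and (5.8, 2.8) after.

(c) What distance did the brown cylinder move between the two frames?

1.3

The brown cylinder was near (3.4, 7.2) before and (4.5, 6.6) after, so it travelled √(1.1² + 0.6²) ≈ 1.3 units.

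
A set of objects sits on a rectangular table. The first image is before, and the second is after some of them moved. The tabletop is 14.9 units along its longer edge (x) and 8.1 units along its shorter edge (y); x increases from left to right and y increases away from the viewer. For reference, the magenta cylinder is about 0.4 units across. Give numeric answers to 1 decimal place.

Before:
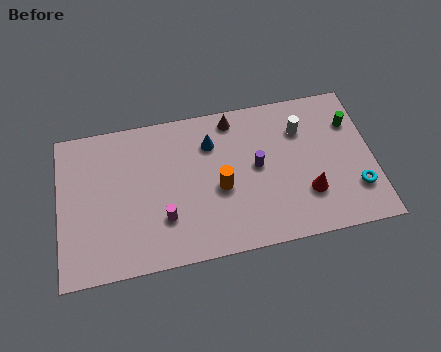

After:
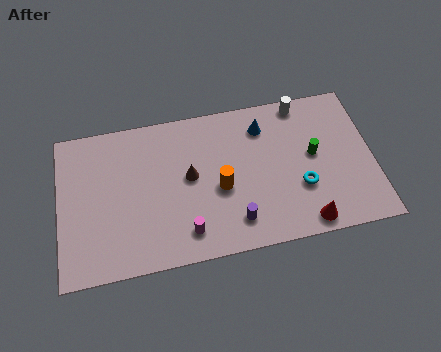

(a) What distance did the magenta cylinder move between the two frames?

1.3

The magenta cylinder was near (4.9, 2.4) before and (5.9, 1.5) after, so it travelled √(1.0² + 0.9²) ≈ 1.3 units.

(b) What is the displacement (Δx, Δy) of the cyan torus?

(-2.6, 0.6)

The cyan torus started near (14.0, 2.2) and ended near (11.4, 2.8).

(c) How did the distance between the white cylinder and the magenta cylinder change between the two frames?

+0.6

The distance was about 7.6 in the first image and 8.2 in the second, so they moved 0.6 units further apart.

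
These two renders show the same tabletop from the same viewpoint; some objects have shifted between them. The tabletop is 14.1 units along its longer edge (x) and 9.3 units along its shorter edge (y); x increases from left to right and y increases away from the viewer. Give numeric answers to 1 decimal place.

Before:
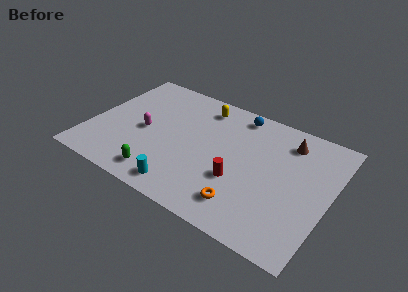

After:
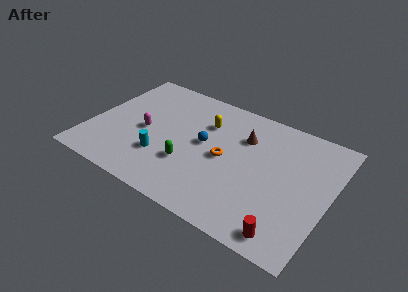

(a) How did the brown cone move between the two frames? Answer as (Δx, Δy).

(-2.5, -0.9)

The brown cone was at about (11.3, 7.5) and moved to about (8.8, 6.6).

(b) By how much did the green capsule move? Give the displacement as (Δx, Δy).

(1.4, 1.6)

The green capsule started near (4.7, 1.4) and ended near (6.1, 3.0).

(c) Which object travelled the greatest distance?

the red cylinder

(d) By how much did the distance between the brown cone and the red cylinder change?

+1.7

Before: roughly 4.8 units apart; after: 6.5. That's 1.7 units further apart.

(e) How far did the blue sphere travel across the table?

3.5

The blue sphere was near (8.2, 8.2) before and (6.7, 5.0) after, so it travelled √(1.5² + 3.2²) ≈ 3.5 units.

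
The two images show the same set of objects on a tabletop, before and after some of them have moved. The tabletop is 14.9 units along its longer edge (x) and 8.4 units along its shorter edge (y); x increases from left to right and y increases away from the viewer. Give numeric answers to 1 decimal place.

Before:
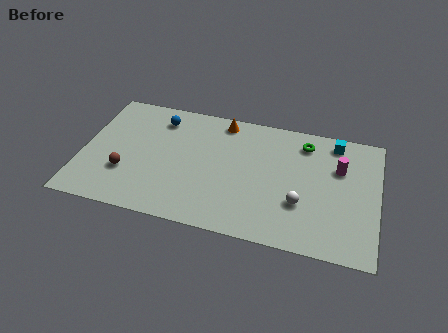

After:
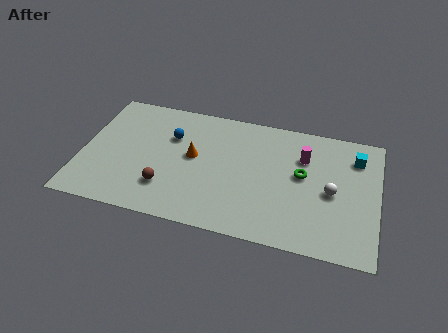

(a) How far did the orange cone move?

3.1

The orange cone moved from about (6.9, 7.4) to (5.6, 4.6), a distance of √(1.3² + 2.8²) ≈ 3.1.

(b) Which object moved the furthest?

the orange cone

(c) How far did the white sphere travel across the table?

1.9

The white sphere moved from about (11.1, 2.8) to (12.6, 3.9), a distance of √(1.5² + 1.1²) ≈ 1.9.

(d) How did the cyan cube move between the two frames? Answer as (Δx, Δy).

(1.1, -0.8)

The cyan cube started near (12.6, 7.3) and ended near (13.7, 6.5).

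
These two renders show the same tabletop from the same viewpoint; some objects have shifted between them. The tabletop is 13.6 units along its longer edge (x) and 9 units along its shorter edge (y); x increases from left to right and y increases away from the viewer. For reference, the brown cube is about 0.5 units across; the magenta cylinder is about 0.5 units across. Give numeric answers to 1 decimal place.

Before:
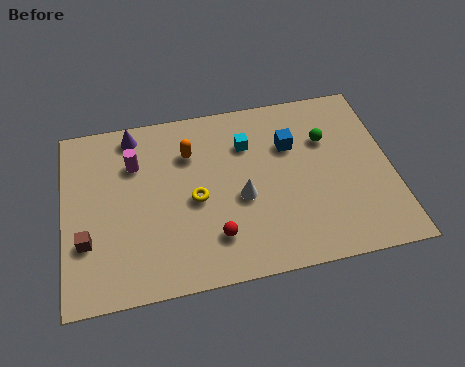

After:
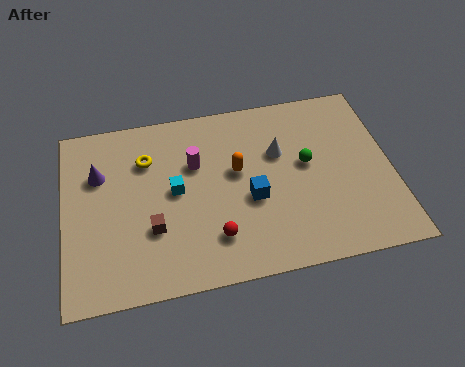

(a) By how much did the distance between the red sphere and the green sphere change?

-1.4

Before: roughly 6.3 units apart; after: 4.9. That's 1.4 units closer together.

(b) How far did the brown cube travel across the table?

2.7

The brown cube was near (0.9, 2.9) before and (3.6, 3.0) after, so it travelled √(2.7² + 0.1²) ≈ 2.7 units.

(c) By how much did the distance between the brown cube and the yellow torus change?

-1.2

The distance was about 4.7 in the first image and 3.5 in the second, so they moved 1.2 units closer together.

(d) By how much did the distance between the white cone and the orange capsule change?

-1.5

The distance was about 3.4 in the first image and 1.9 in the second, so they moved 1.5 units closer together.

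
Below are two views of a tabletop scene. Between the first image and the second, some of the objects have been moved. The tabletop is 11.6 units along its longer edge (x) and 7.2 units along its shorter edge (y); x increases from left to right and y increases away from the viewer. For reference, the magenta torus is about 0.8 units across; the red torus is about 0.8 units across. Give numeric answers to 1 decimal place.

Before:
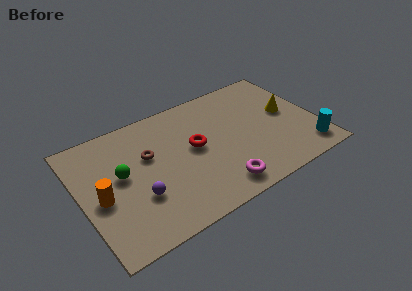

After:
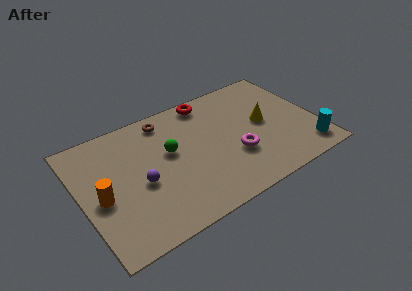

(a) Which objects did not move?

the orange cylinder and the cyan cylinder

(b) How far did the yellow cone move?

1.2

From (10.3, 3.9) to (9.1, 3.8), the yellow cone covered √(1.2² + 0.1²) ≈ 1.2 units.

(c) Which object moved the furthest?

the red torus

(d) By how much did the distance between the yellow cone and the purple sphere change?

-1.5

They were about 7.8 units apart before and 6.3 after — 1.5 units closer together.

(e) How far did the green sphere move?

2.4

From (2.0, 4.0) to (4.4, 4.2), the green sphere covered √(2.4² + 0.2²) ≈ 2.4 units.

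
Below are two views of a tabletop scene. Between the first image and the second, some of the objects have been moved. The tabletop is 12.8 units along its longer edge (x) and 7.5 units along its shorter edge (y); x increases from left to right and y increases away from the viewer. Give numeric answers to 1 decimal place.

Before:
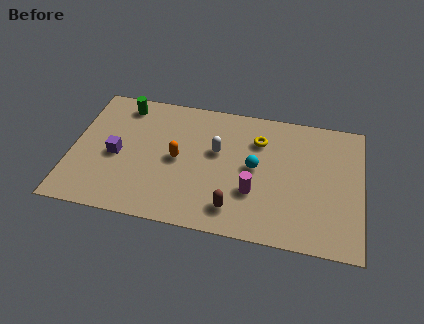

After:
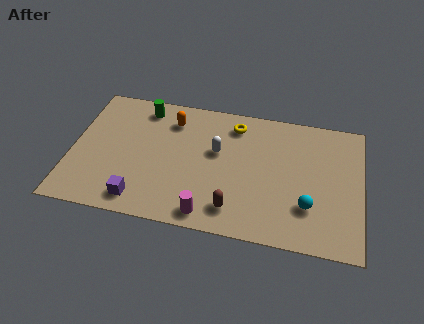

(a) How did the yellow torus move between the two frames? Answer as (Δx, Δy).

(-1.1, 0.7)

The yellow torus was at about (8.2, 5.5) and moved to about (7.1, 6.2).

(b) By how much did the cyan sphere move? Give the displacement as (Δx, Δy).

(2.4, -1.7)

The cyan sphere was at about (8.1, 3.9) and moved to about (10.5, 2.2).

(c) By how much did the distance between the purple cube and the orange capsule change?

+2.2

They were about 2.7 units apart before and 4.9 after — 2.2 units further apart.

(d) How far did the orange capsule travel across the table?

2.2

From (4.7, 3.7) to (4.3, 5.9), the orange capsule covered √(0.4² + 2.2²) ≈ 2.2 units.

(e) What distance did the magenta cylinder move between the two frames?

2.5

The magenta cylinder was near (8.1, 2.5) before and (6.2, 0.9) after, so it travelled √(1.9² + 1.6²) ≈ 2.5 units.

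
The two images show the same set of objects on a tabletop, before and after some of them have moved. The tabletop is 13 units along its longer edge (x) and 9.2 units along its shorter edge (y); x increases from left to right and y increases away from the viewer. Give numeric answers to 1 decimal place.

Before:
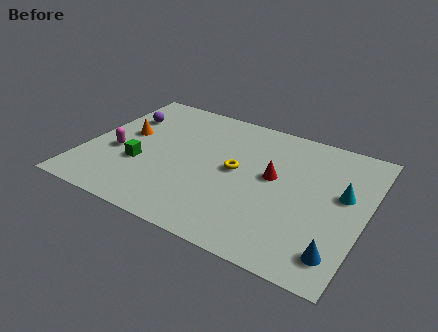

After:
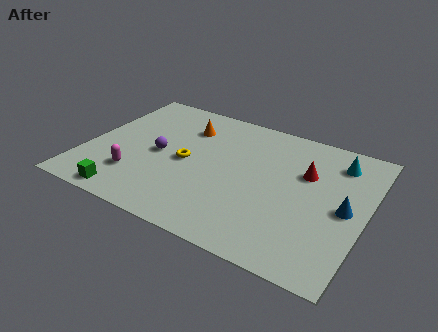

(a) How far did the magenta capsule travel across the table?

1.7

From (1.5, 3.7) to (2.6, 2.4), the magenta capsule covered √(1.1² + 1.3²) ≈ 1.7 units.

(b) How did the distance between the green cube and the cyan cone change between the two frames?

+1.6

The distance was about 9.4 in the first image and 11.0 in the second, so they moved 1.6 units further apart.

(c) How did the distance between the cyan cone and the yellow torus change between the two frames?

+2.4

The distance was about 4.9 in the first image and 7.3 in the second, so they moved 2.4 units further apart.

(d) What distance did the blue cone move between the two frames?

2.8

The blue cone moved from about (12.1, 1.6) to (12.1, 4.4), a distance of √(0.0² + 2.8²) ≈ 2.8.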